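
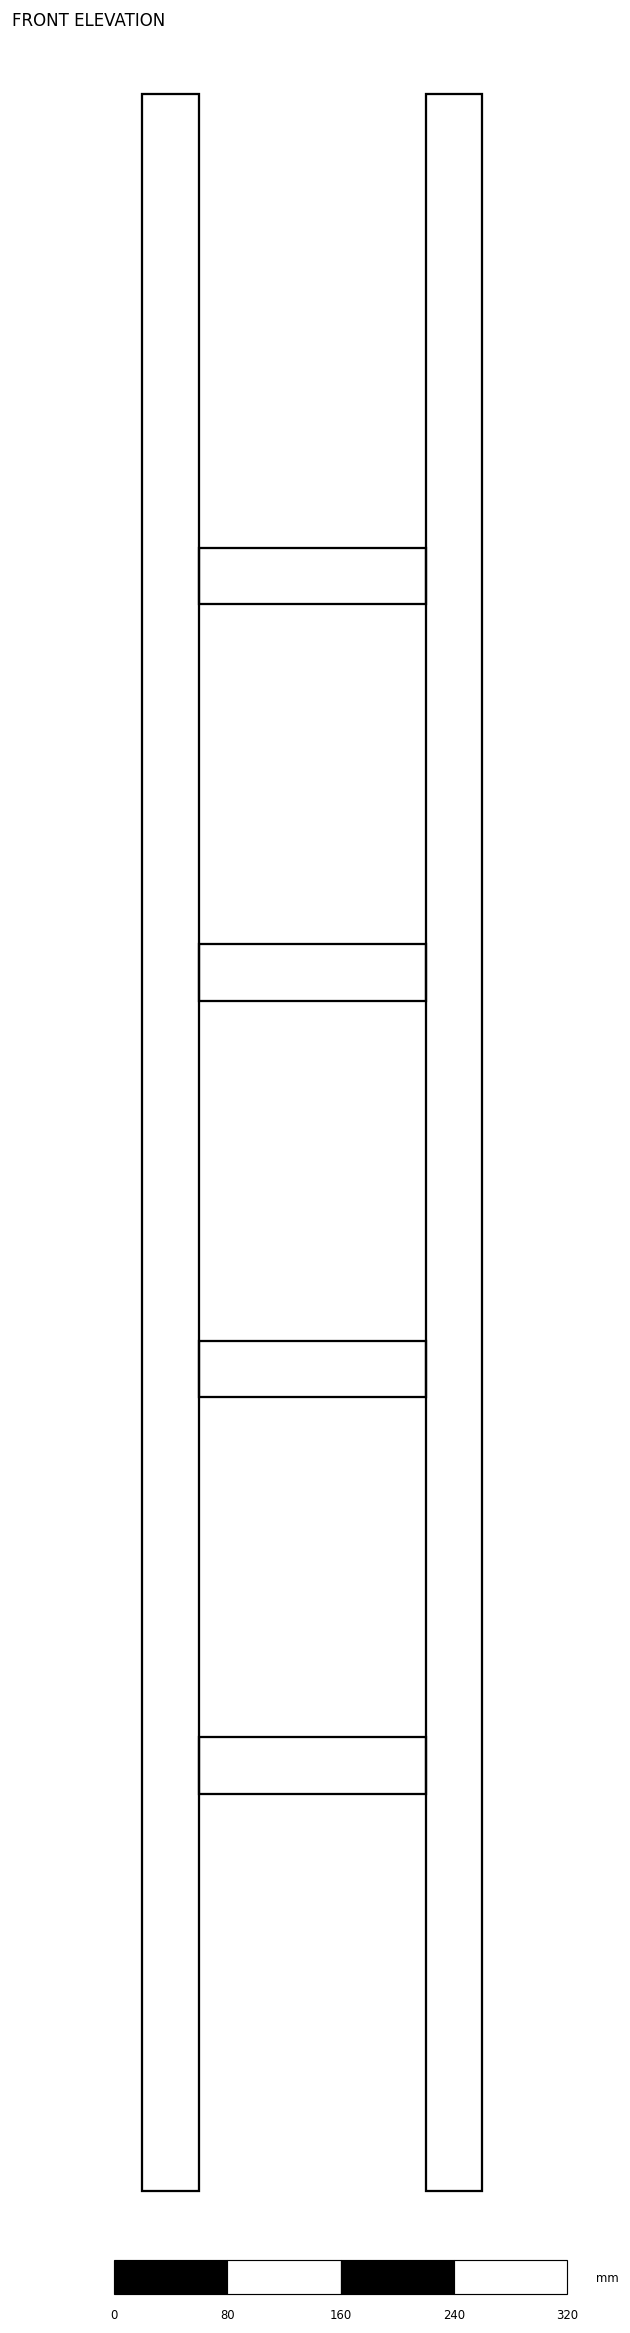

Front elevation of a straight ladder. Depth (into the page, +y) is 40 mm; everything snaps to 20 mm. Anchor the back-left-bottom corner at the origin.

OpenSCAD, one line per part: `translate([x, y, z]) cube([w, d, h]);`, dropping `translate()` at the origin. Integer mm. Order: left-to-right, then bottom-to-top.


cube([40, 40, 1480]);
translate([40, 0, 280]) cube([160, 40, 40]);
translate([40, 0, 560]) cube([160, 40, 40]);
translate([40, 0, 840]) cube([160, 40, 40]);
translate([40, 0, 1120]) cube([160, 40, 40]);
translate([200, 0, 0]) cube([40, 40, 1480]);


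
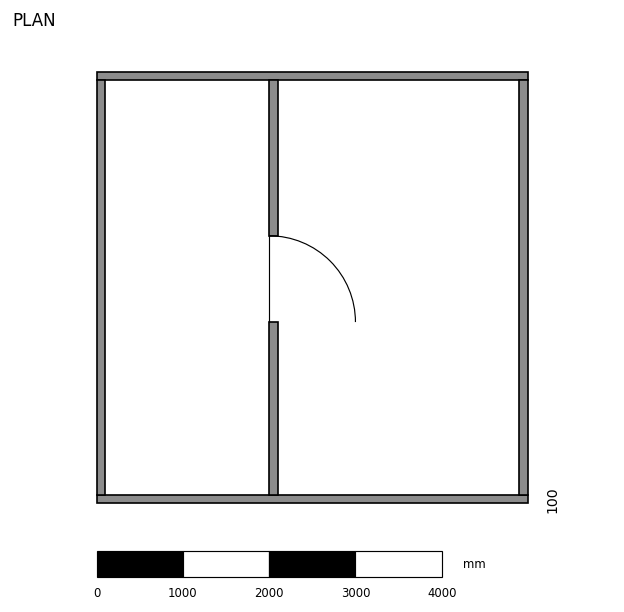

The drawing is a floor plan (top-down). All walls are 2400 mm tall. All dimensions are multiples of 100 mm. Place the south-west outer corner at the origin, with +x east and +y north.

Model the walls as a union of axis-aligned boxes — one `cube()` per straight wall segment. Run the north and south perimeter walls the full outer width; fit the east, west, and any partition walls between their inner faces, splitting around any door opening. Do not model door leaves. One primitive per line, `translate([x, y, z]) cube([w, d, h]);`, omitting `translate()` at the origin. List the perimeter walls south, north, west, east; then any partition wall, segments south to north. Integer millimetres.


cube([5000, 100, 2400]);
translate([0, 4900, 0]) cube([5000, 100, 2400]);
translate([0, 100, 0]) cube([100, 4800, 2400]);
translate([4900, 100, 0]) cube([100, 4800, 2400]);
translate([2000, 100, 0]) cube([100, 2000, 2400]);
translate([2000, 3100, 0]) cube([100, 1800, 2400]);


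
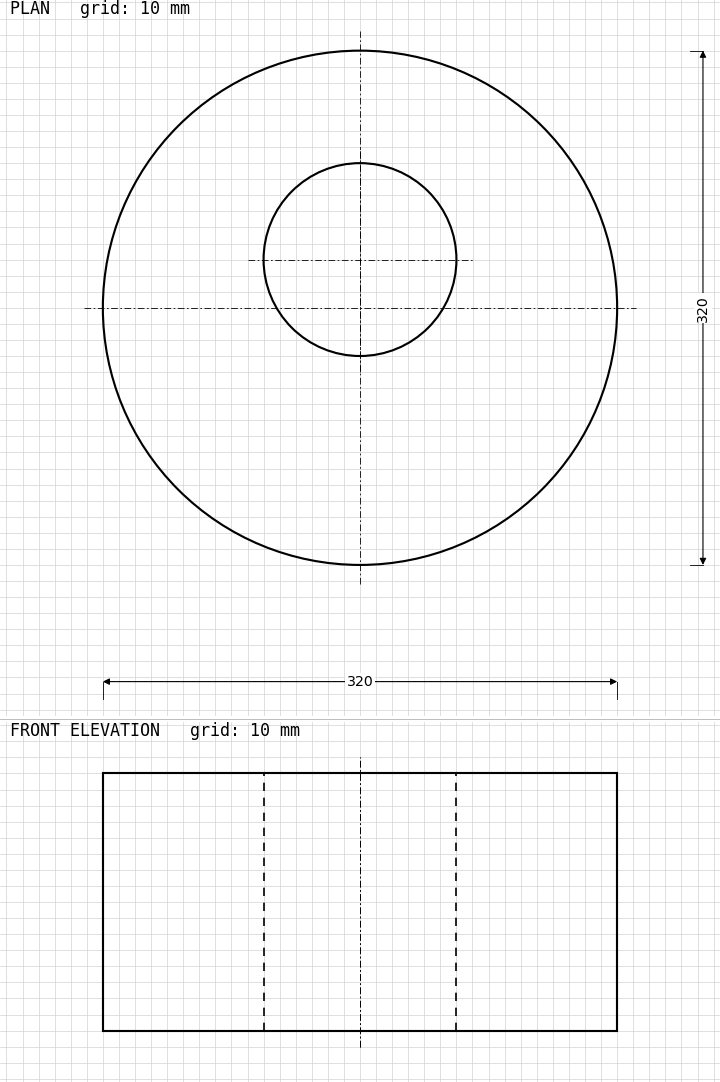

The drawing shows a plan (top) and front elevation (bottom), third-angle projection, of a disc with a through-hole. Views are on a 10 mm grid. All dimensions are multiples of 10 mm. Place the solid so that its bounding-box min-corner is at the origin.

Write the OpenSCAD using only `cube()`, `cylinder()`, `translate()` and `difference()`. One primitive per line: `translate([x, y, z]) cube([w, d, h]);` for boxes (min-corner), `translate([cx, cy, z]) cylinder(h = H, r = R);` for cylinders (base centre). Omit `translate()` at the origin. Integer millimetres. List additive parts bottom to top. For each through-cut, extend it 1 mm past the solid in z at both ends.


difference() {
  translate([160, 160, 0]) cylinder(h = 160, r = 160);
  translate([160, 190, -1]) cylinder(h = 162, r = 60);
}


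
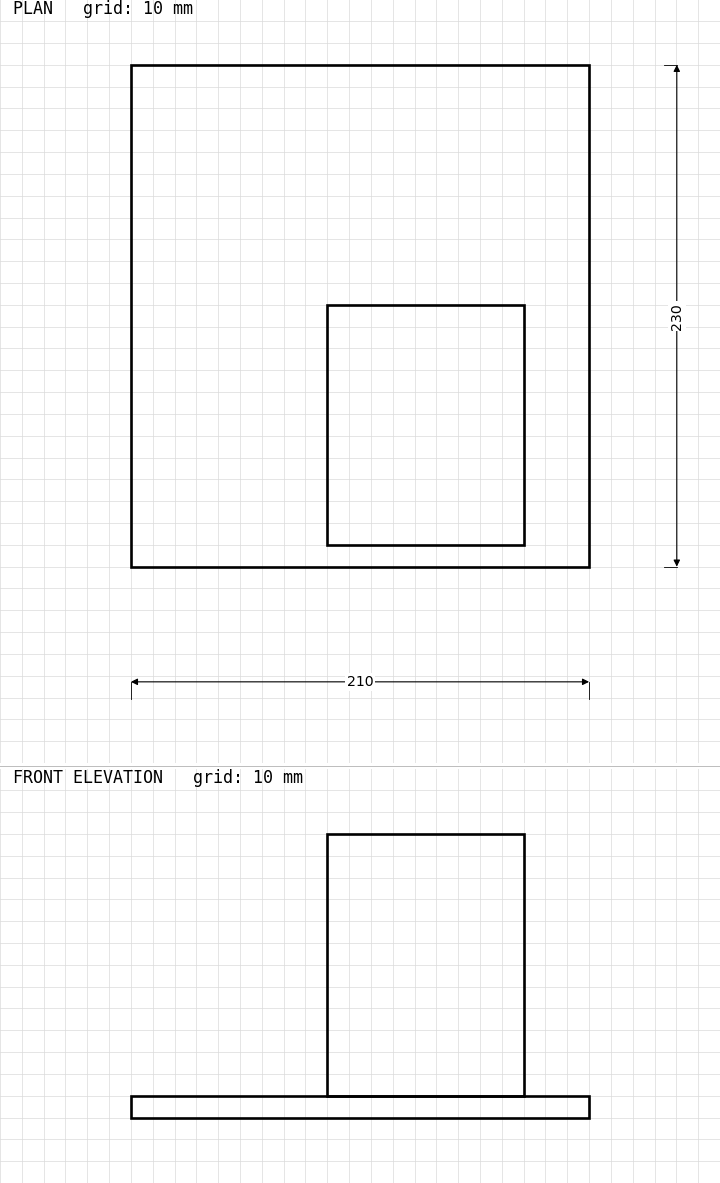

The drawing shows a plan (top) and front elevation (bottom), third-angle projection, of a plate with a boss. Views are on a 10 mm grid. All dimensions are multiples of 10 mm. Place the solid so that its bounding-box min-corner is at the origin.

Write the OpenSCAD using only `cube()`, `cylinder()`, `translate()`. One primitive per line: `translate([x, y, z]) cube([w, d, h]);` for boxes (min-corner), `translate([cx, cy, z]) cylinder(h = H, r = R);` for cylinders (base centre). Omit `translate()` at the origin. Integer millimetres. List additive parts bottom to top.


cube([210, 230, 10]);
translate([90, 10, 10]) cube([90, 110, 120]);


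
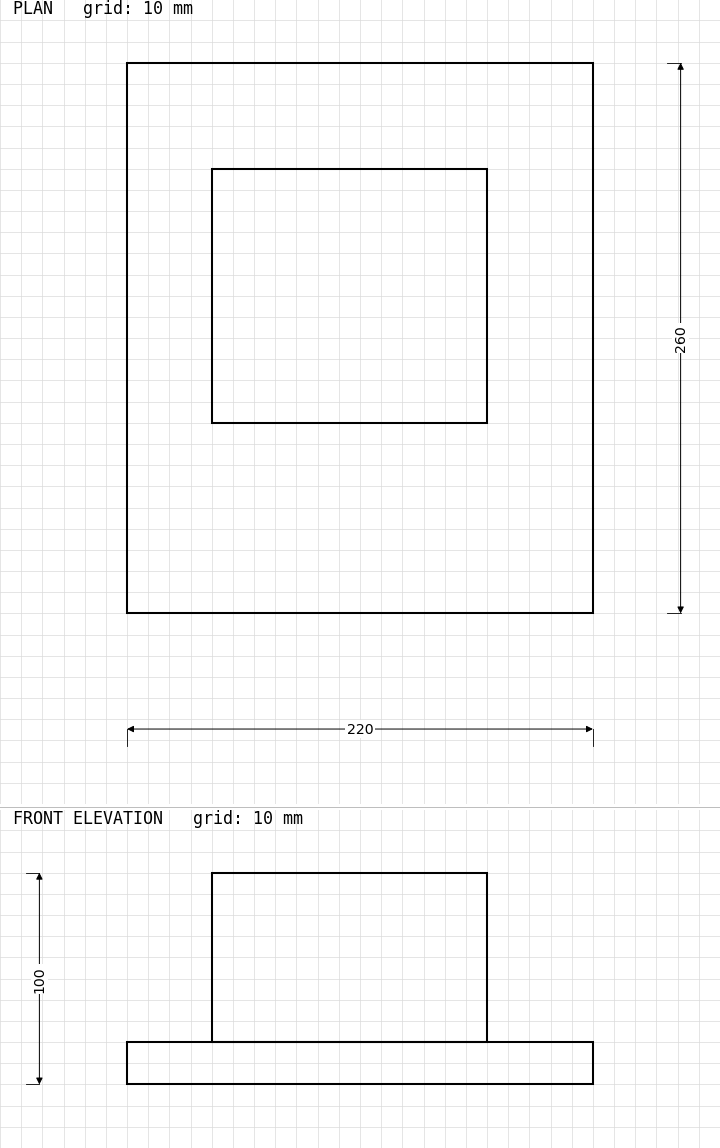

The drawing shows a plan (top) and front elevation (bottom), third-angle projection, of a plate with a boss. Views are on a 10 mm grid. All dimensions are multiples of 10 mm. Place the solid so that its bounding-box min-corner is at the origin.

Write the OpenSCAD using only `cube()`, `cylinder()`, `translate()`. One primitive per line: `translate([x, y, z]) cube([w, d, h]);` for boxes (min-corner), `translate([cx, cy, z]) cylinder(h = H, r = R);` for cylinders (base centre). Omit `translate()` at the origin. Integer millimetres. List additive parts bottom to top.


cube([220, 260, 20]);
translate([40, 90, 20]) cube([130, 120, 80]);


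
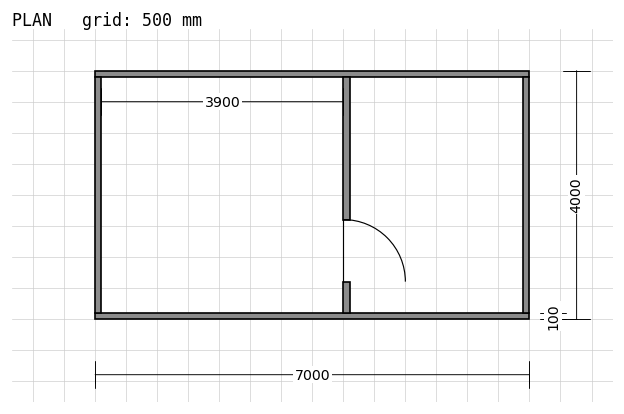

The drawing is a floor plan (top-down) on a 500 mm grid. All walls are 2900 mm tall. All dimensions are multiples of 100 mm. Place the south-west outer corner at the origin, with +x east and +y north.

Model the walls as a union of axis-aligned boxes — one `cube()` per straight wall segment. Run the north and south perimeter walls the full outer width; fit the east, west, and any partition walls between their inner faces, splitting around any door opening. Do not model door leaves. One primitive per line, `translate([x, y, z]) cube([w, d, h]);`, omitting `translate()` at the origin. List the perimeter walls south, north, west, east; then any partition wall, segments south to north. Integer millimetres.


cube([7000, 100, 2900]);
translate([0, 3900, 0]) cube([7000, 100, 2900]);
translate([0, 100, 0]) cube([100, 3800, 2900]);
translate([6900, 100, 0]) cube([100, 3800, 2900]);
translate([4000, 100, 0]) cube([100, 500, 2900]);
translate([4000, 1600, 0]) cube([100, 2300, 2900]);


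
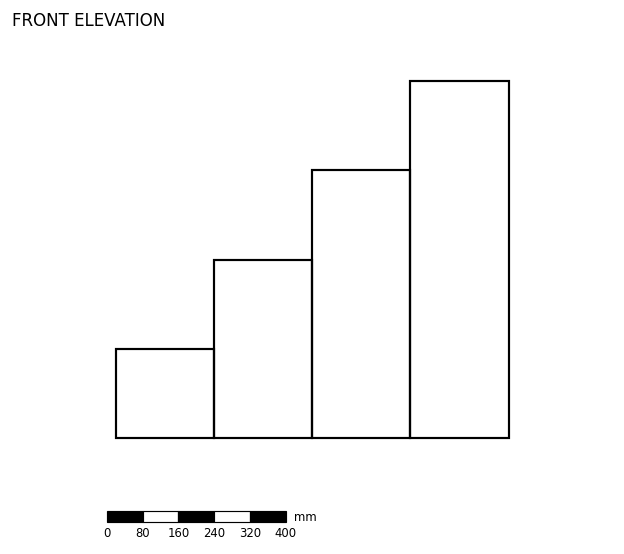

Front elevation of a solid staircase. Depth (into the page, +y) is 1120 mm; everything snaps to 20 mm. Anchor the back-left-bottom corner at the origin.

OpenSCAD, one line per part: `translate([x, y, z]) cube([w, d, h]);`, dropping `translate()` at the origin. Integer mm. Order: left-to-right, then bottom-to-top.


cube([220, 1120, 200]);
translate([220, 0, 0]) cube([220, 1120, 400]);
translate([440, 0, 0]) cube([220, 1120, 600]);
translate([660, 0, 0]) cube([220, 1120, 800]);


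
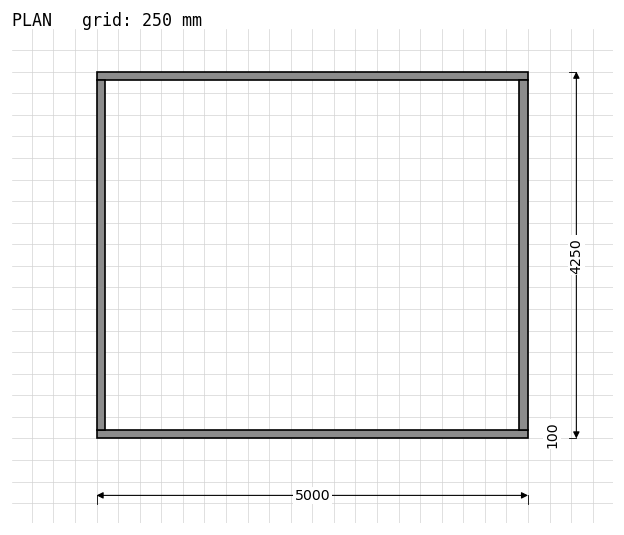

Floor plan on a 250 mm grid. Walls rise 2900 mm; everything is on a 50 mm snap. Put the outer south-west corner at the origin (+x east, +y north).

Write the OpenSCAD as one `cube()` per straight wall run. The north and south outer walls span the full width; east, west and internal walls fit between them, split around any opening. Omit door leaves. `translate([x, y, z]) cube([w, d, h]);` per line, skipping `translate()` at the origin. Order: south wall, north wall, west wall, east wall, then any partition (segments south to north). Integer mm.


cube([5000, 100, 2900]);
translate([0, 4150, 0]) cube([5000, 100, 2900]);
translate([0, 100, 0]) cube([100, 4050, 2900]);
translate([4900, 100, 0]) cube([100, 4050, 2900]);


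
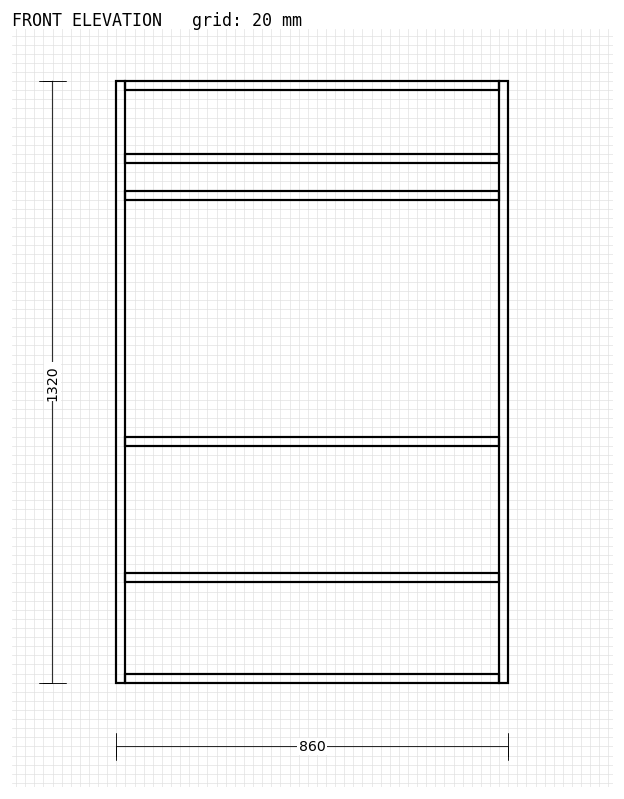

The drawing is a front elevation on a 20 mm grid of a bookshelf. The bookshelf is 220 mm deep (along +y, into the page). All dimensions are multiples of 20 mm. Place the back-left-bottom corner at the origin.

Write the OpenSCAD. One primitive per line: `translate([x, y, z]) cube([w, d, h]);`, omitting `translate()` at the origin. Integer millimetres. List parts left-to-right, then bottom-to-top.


cube([20, 220, 1320]);
translate([20, 0, 0]) cube([820, 220, 20]);
translate([20, 0, 220]) cube([820, 220, 20]);
translate([20, 0, 520]) cube([820, 220, 20]);
translate([20, 0, 1060]) cube([820, 220, 20]);
translate([20, 0, 1140]) cube([820, 220, 20]);
translate([20, 0, 1300]) cube([820, 220, 20]);
translate([840, 0, 0]) cube([20, 220, 1320]);


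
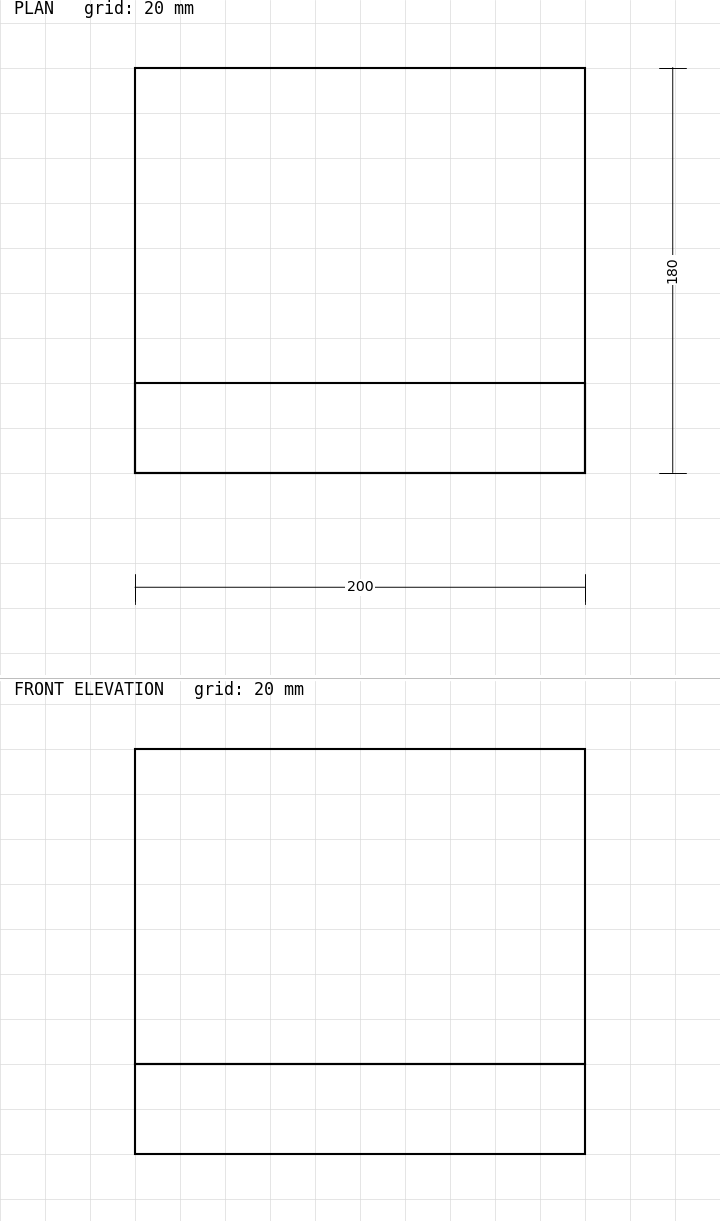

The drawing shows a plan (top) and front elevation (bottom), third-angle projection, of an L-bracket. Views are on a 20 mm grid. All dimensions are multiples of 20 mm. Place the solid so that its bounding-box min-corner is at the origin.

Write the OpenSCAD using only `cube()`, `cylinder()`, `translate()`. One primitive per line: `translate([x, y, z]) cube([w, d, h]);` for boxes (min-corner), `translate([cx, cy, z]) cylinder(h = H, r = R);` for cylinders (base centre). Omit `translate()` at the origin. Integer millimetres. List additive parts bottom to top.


cube([200, 180, 40]);
translate([0, 0, 40]) cube([200, 40, 140]);


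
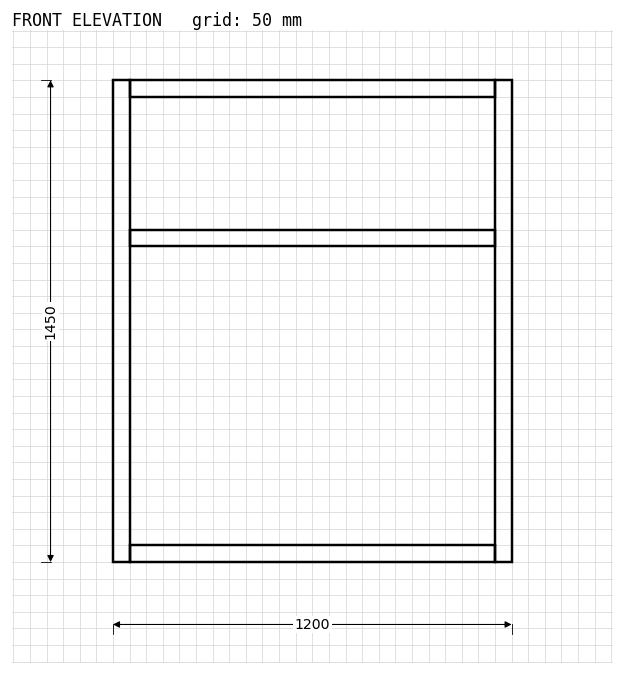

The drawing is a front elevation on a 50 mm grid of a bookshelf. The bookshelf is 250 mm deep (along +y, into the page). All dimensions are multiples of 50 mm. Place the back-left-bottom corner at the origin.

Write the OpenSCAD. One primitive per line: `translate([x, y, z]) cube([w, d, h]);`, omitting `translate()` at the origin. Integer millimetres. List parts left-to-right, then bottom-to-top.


cube([50, 250, 1450]);
translate([50, 0, 0]) cube([1100, 250, 50]);
translate([50, 0, 950]) cube([1100, 250, 50]);
translate([50, 0, 1400]) cube([1100, 250, 50]);
translate([1150, 0, 0]) cube([50, 250, 1450]);


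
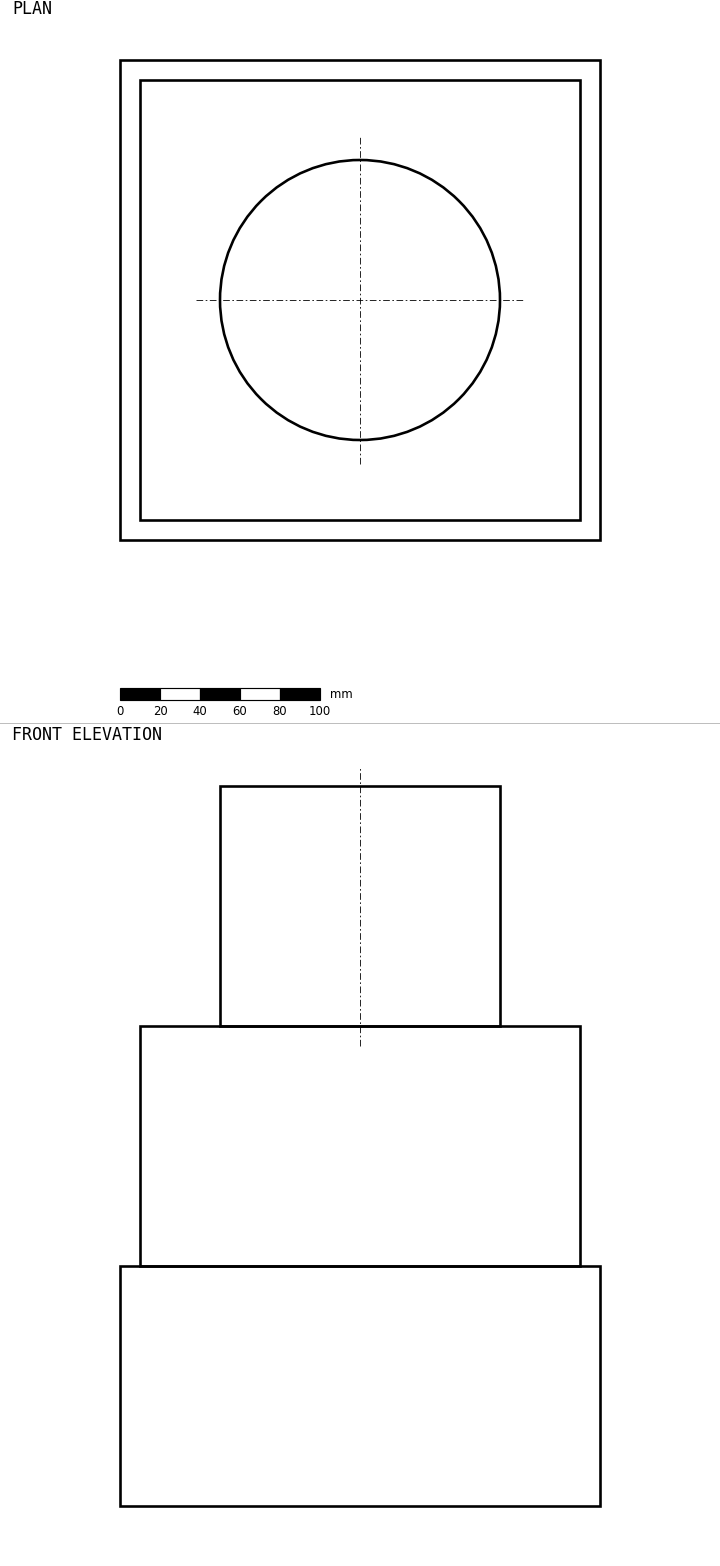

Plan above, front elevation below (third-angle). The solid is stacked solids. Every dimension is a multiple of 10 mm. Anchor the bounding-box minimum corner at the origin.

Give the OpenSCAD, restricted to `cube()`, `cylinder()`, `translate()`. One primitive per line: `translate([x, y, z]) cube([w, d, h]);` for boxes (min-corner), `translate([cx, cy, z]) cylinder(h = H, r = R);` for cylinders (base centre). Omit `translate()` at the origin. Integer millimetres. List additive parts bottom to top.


cube([240, 240, 120]);
translate([10, 10, 120]) cube([220, 220, 120]);
translate([120, 120, 240]) cylinder(h = 120, r = 70);


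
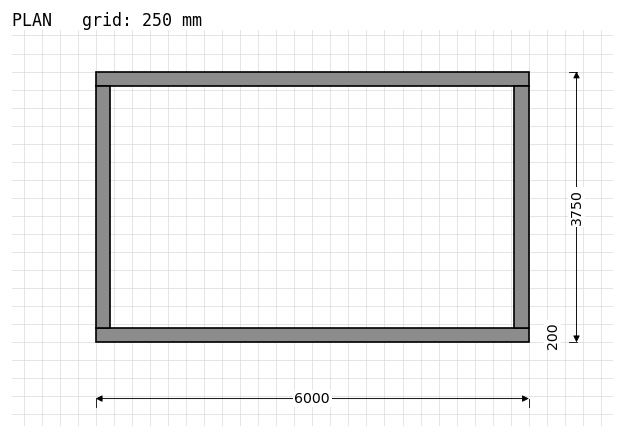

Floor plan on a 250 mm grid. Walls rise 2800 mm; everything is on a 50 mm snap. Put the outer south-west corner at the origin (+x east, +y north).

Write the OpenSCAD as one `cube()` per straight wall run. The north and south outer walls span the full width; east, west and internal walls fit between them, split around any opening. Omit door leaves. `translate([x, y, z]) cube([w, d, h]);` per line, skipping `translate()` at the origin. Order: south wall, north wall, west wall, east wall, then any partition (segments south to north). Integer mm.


cube([6000, 200, 2800]);
translate([0, 3550, 0]) cube([6000, 200, 2800]);
translate([0, 200, 0]) cube([200, 3350, 2800]);
translate([5800, 200, 0]) cube([200, 3350, 2800]);


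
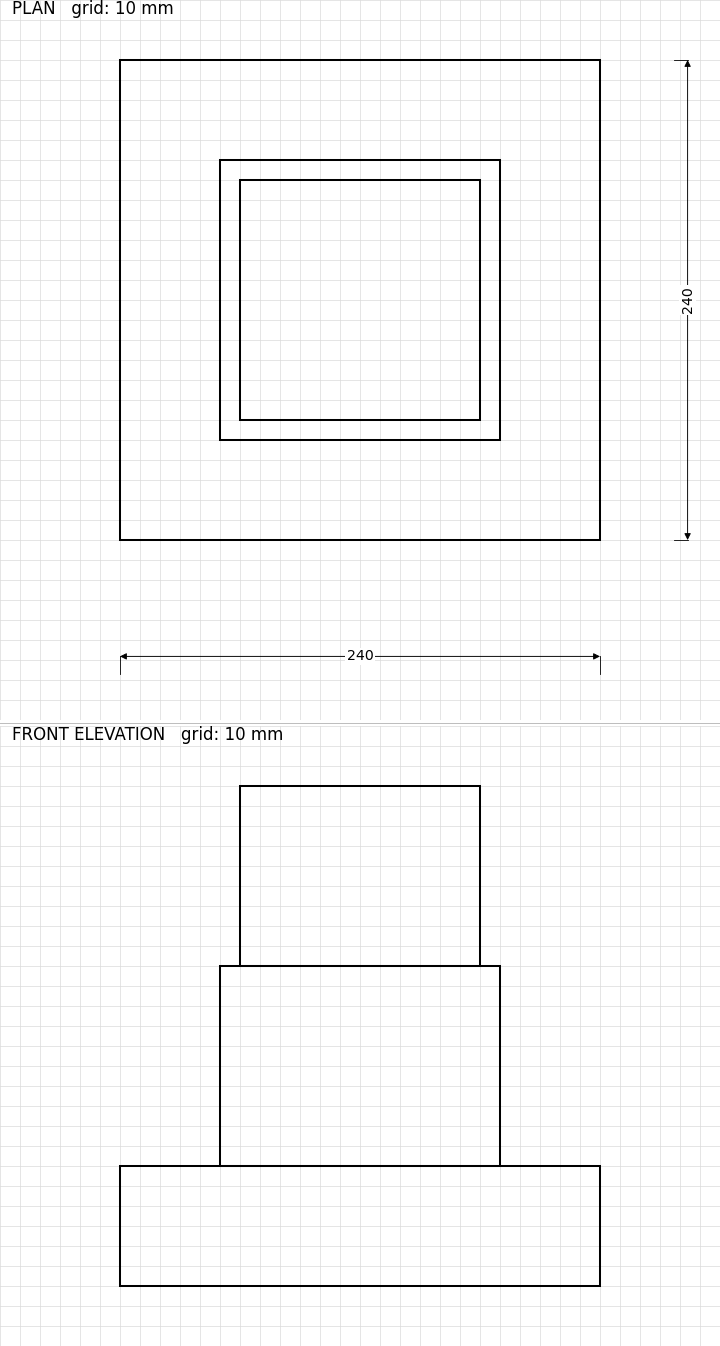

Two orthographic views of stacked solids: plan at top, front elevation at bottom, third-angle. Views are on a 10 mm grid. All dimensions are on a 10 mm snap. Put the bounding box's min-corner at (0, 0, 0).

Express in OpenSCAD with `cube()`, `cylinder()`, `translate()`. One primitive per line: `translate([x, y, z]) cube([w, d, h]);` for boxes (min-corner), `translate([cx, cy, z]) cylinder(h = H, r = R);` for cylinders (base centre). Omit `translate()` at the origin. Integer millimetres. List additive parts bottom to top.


cube([240, 240, 60]);
translate([50, 50, 60]) cube([140, 140, 100]);
translate([60, 60, 160]) cube([120, 120, 90]);


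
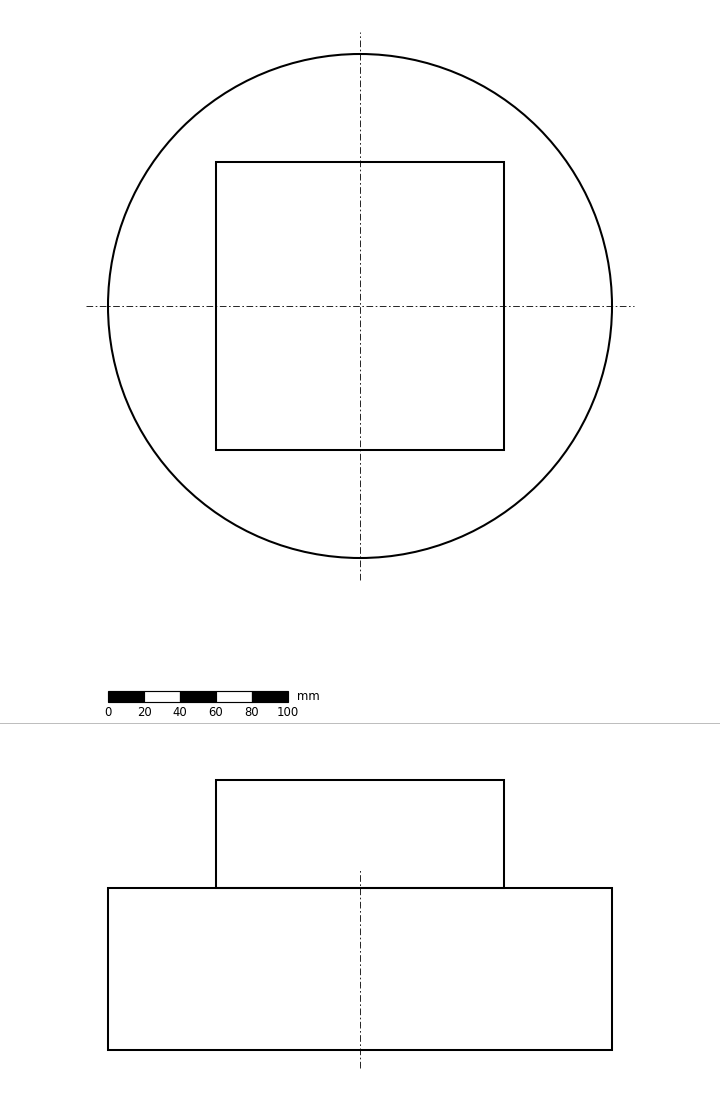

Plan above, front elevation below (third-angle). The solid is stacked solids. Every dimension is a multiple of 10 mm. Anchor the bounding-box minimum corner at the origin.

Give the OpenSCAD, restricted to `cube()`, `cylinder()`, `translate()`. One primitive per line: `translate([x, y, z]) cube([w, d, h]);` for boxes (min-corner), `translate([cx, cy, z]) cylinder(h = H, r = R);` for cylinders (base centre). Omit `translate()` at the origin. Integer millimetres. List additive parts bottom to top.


translate([140, 140, 0]) cylinder(h = 90, r = 140);
translate([60, 60, 90]) cube([160, 160, 60]);


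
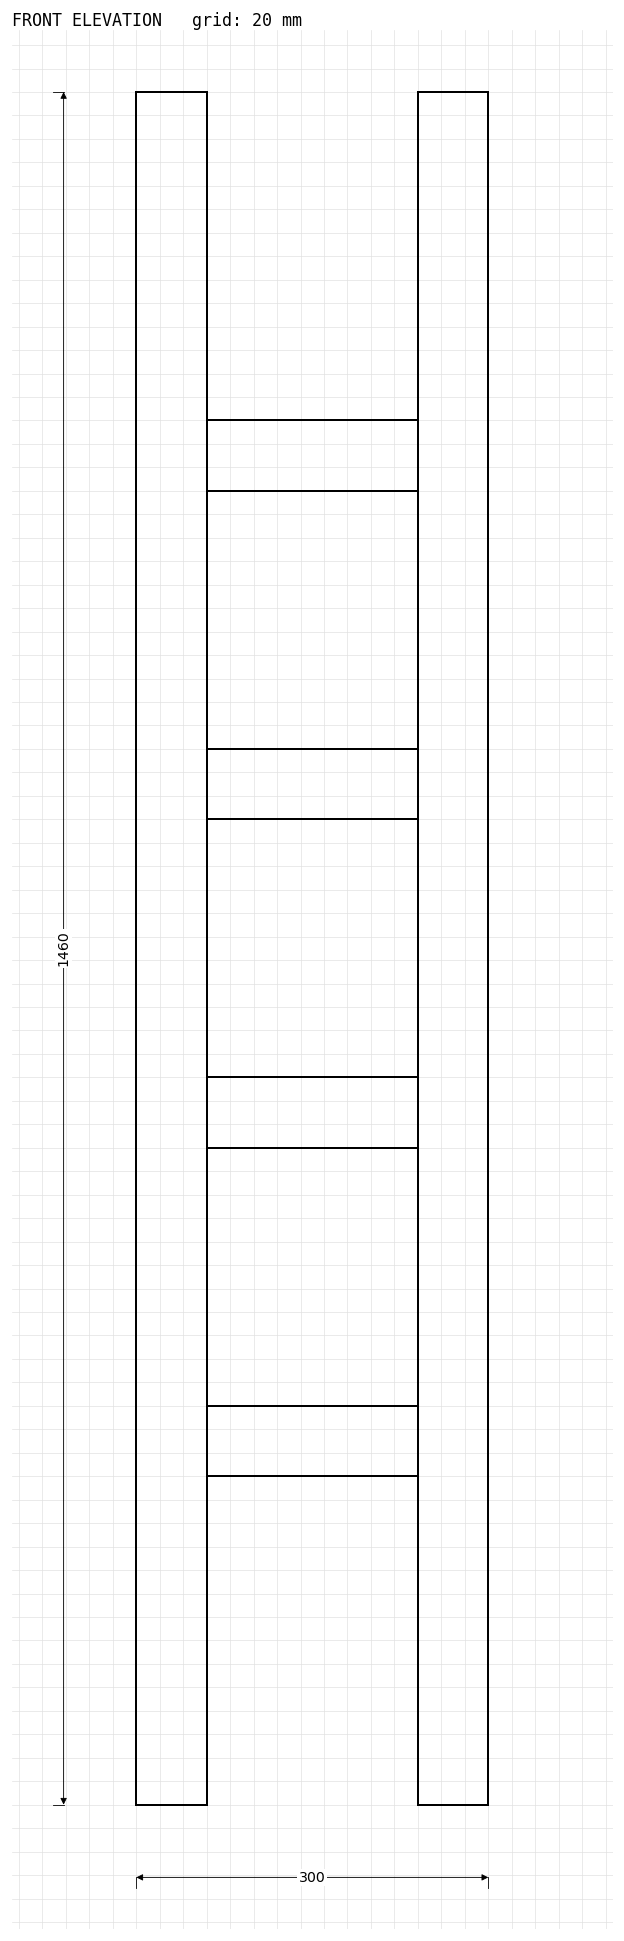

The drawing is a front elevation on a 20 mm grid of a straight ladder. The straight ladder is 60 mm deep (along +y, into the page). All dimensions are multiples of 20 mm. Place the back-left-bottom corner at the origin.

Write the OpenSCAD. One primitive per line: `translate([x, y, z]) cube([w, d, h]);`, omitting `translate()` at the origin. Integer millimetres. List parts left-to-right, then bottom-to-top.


cube([60, 60, 1460]);
translate([60, 0, 280]) cube([180, 60, 60]);
translate([60, 0, 560]) cube([180, 60, 60]);
translate([60, 0, 840]) cube([180, 60, 60]);
translate([60, 0, 1120]) cube([180, 60, 60]);
translate([240, 0, 0]) cube([60, 60, 1460]);


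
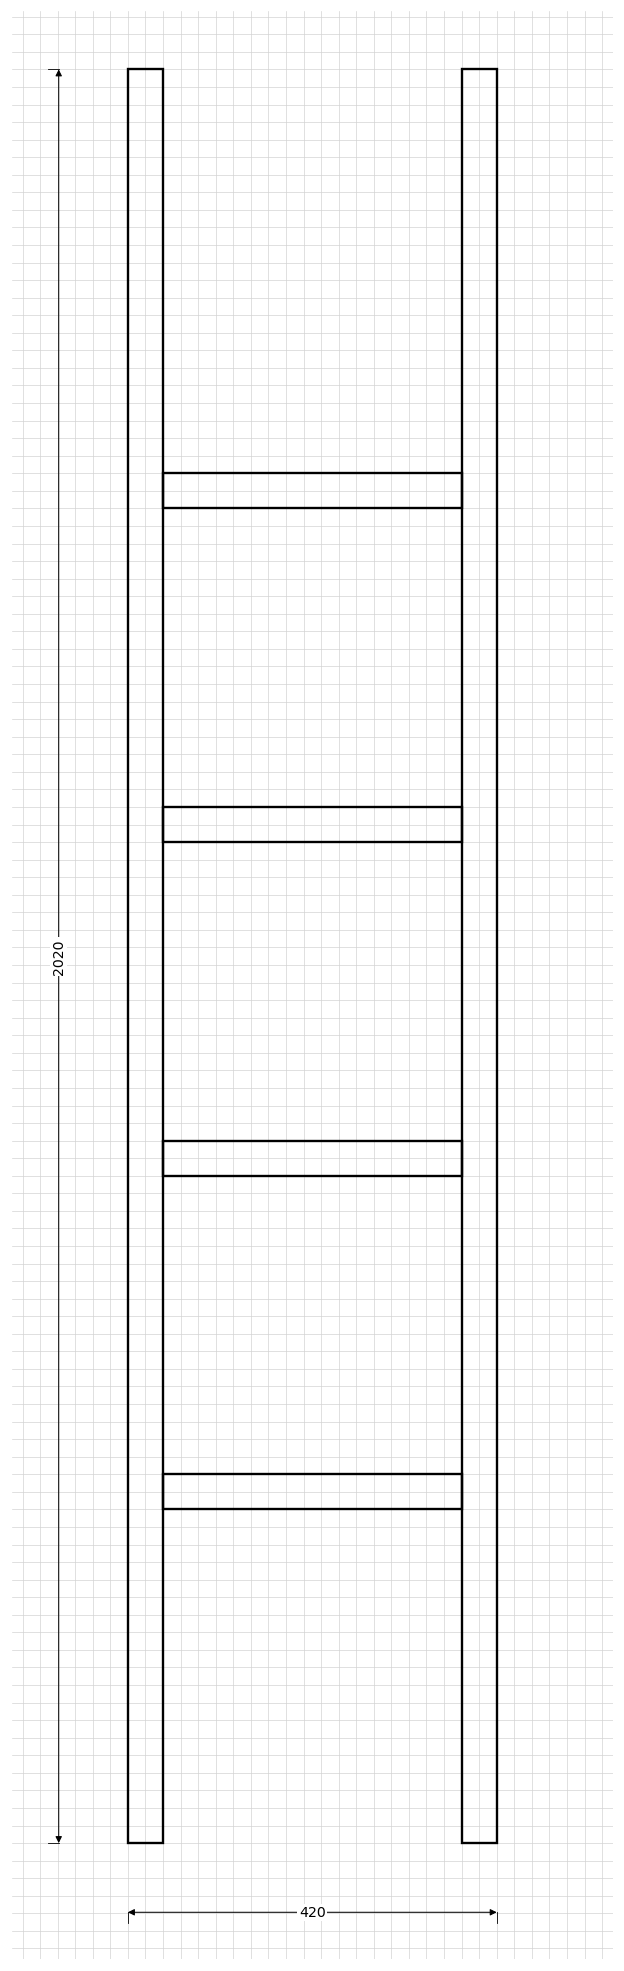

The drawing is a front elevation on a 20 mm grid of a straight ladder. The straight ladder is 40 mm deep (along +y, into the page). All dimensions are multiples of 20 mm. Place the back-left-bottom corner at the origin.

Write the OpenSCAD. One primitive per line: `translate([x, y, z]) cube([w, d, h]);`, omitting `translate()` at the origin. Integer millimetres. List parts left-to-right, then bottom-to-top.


cube([40, 40, 2020]);
translate([40, 0, 380]) cube([340, 40, 40]);
translate([40, 0, 760]) cube([340, 40, 40]);
translate([40, 0, 1140]) cube([340, 40, 40]);
translate([40, 0, 1520]) cube([340, 40, 40]);
translate([380, 0, 0]) cube([40, 40, 2020]);


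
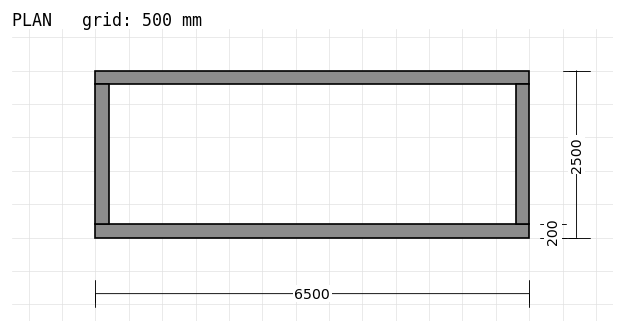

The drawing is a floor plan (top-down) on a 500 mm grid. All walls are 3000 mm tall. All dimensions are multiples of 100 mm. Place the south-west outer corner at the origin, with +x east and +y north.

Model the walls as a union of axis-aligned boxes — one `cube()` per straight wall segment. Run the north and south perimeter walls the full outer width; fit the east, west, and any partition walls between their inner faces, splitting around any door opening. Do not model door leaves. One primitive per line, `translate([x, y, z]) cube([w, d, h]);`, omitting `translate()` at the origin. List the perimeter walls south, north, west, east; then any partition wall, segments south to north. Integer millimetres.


cube([6500, 200, 3000]);
translate([0, 2300, 0]) cube([6500, 200, 3000]);
translate([0, 200, 0]) cube([200, 2100, 3000]);
translate([6300, 200, 0]) cube([200, 2100, 3000]);


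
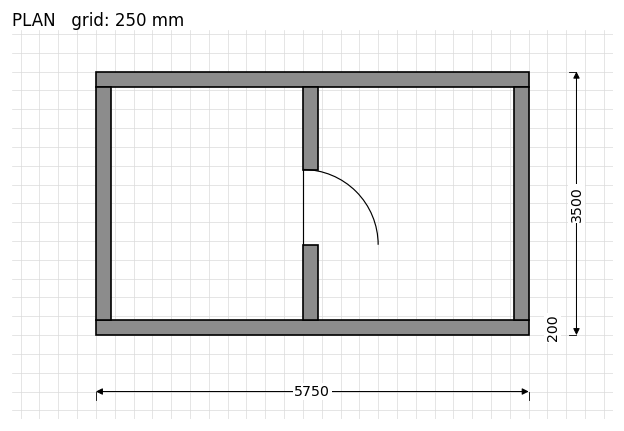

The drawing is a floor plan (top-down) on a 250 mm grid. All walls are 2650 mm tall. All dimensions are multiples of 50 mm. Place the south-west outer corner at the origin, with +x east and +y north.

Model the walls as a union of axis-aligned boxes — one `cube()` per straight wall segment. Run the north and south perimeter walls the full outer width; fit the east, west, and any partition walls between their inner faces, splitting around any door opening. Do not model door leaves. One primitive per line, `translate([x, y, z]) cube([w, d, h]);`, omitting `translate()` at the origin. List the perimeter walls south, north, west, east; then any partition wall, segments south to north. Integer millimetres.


cube([5750, 200, 2650]);
translate([0, 3300, 0]) cube([5750, 200, 2650]);
translate([0, 200, 0]) cube([200, 3100, 2650]);
translate([5550, 200, 0]) cube([200, 3100, 2650]);
translate([2750, 200, 0]) cube([200, 1000, 2650]);
translate([2750, 2200, 0]) cube([200, 1100, 2650]);


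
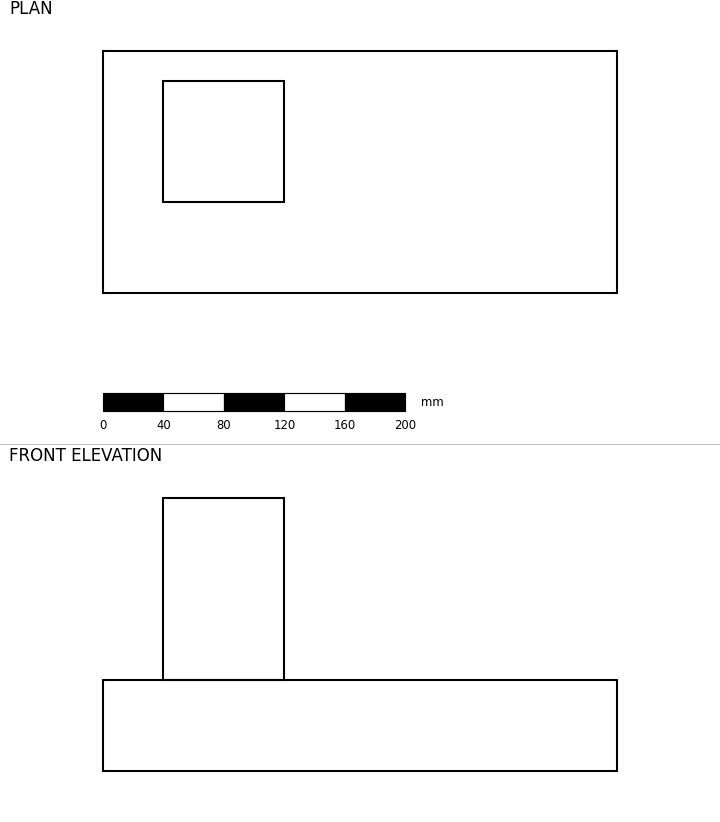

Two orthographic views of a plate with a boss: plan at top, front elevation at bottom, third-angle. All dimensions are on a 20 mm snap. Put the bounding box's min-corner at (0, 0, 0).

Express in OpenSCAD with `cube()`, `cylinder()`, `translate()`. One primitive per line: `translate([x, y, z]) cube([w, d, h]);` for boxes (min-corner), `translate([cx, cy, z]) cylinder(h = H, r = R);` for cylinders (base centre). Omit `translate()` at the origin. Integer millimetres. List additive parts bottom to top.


cube([340, 160, 60]);
translate([40, 60, 60]) cube([80, 80, 120]);


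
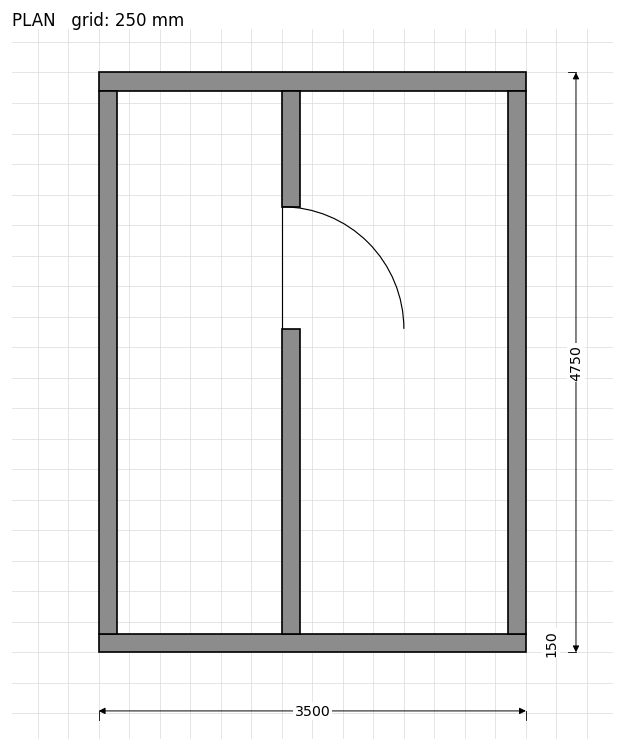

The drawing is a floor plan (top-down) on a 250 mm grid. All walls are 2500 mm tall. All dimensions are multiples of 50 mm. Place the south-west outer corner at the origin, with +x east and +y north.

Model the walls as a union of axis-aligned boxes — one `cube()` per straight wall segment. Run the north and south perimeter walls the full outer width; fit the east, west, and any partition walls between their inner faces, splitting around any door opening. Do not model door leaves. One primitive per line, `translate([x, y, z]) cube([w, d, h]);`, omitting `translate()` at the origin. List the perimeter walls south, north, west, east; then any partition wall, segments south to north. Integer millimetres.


cube([3500, 150, 2500]);
translate([0, 4600, 0]) cube([3500, 150, 2500]);
translate([0, 150, 0]) cube([150, 4450, 2500]);
translate([3350, 150, 0]) cube([150, 4450, 2500]);
translate([1500, 150, 0]) cube([150, 2500, 2500]);
translate([1500, 3650, 0]) cube([150, 950, 2500]);


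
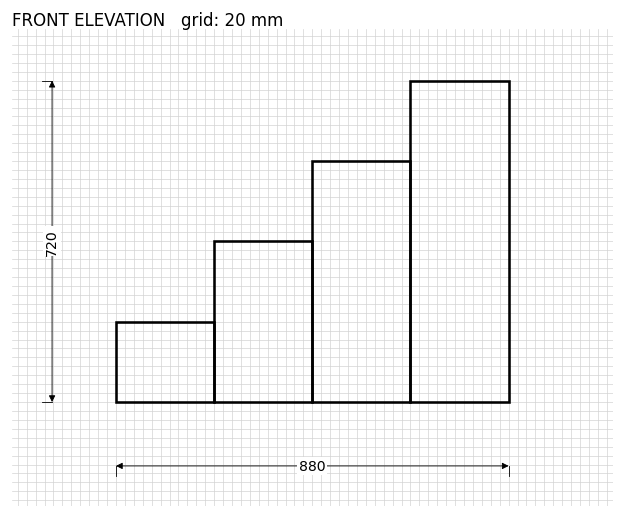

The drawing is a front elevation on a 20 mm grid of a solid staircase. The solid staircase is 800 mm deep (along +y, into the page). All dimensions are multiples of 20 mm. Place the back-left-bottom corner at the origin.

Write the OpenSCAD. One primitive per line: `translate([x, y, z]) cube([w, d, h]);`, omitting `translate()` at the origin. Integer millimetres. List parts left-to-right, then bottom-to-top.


cube([220, 800, 180]);
translate([220, 0, 0]) cube([220, 800, 360]);
translate([440, 0, 0]) cube([220, 800, 540]);
translate([660, 0, 0]) cube([220, 800, 720]);


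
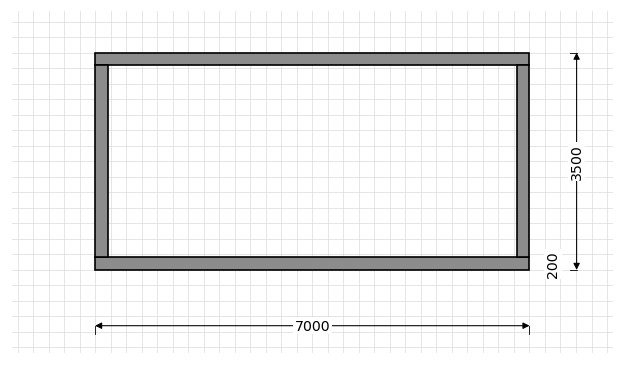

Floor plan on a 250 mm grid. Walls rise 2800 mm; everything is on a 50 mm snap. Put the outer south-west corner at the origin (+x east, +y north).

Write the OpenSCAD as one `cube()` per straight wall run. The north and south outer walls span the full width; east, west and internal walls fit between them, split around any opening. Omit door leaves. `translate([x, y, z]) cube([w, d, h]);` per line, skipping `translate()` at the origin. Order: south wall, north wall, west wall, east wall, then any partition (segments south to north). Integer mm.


cube([7000, 200, 2800]);
translate([0, 3300, 0]) cube([7000, 200, 2800]);
translate([0, 200, 0]) cube([200, 3100, 2800]);
translate([6800, 200, 0]) cube([200, 3100, 2800]);


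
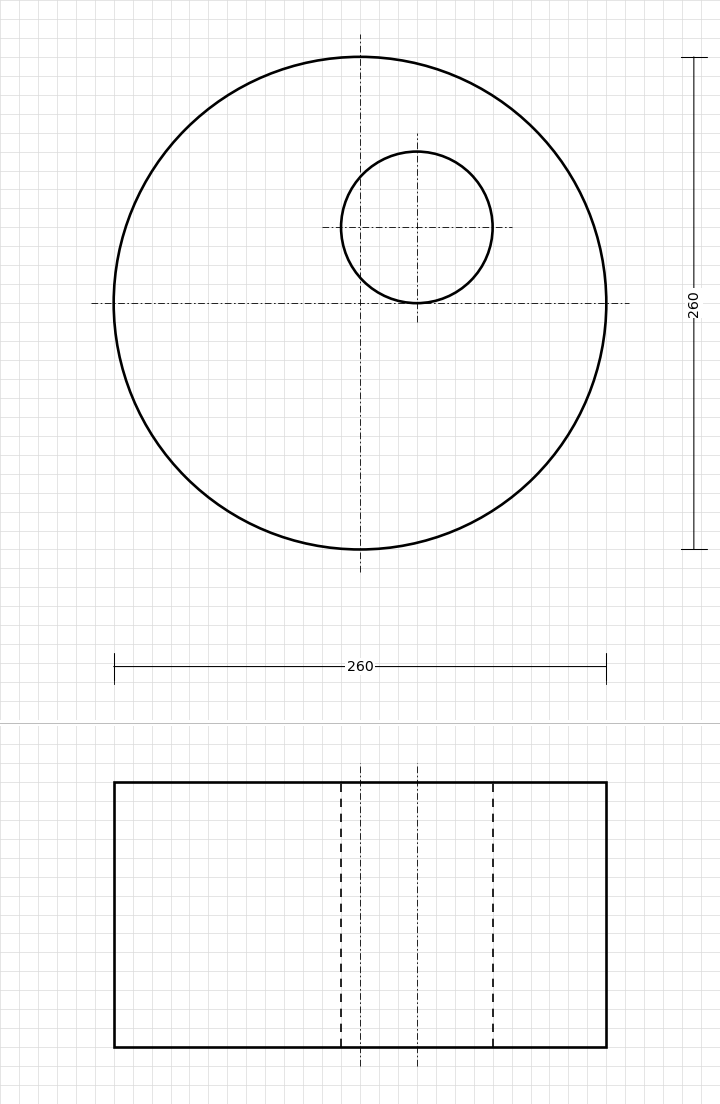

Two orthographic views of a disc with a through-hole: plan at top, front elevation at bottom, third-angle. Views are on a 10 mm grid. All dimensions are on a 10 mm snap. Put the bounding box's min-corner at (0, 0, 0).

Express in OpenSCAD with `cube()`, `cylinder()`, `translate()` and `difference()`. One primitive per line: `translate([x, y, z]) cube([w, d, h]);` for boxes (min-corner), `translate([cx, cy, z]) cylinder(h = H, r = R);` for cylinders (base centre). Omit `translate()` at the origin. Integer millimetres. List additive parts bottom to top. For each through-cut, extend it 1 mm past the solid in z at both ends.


difference() {
  translate([130, 130, 0]) cylinder(h = 140, r = 130);
  translate([160, 170, -1]) cylinder(h = 142, r = 40);
}


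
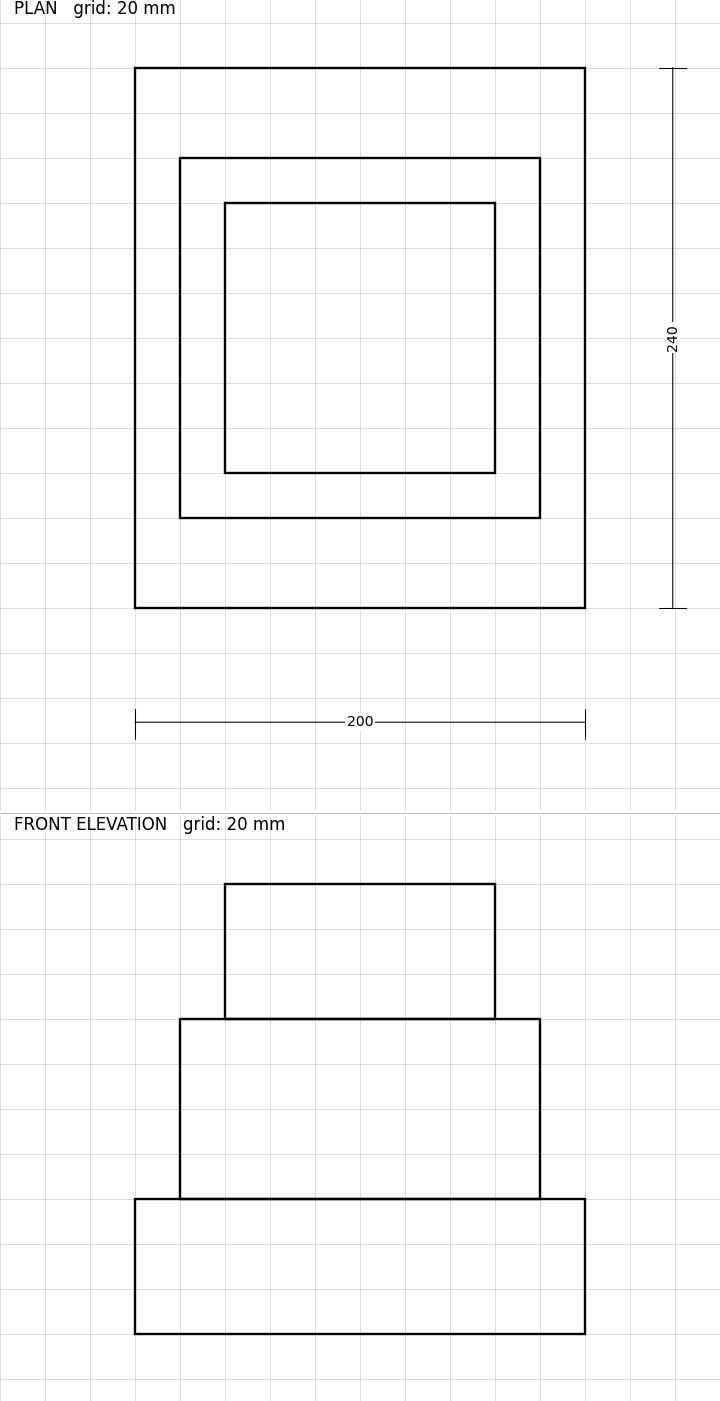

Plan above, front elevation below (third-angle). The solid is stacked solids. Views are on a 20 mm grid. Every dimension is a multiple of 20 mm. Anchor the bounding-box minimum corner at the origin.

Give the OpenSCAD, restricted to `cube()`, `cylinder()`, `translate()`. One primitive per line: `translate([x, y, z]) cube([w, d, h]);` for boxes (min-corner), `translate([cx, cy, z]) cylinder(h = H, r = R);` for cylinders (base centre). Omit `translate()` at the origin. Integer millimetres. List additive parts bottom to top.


cube([200, 240, 60]);
translate([20, 40, 60]) cube([160, 160, 80]);
translate([40, 60, 140]) cube([120, 120, 60]);


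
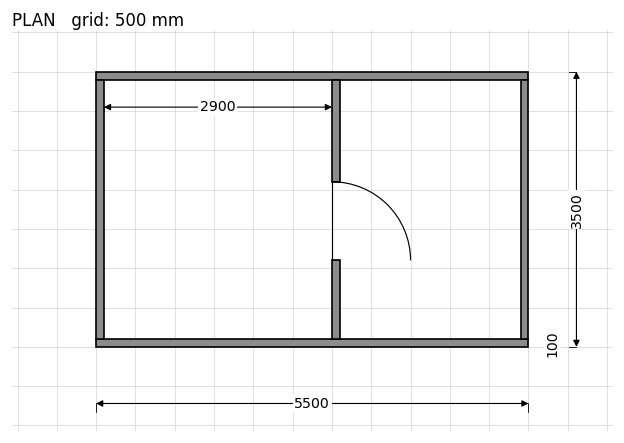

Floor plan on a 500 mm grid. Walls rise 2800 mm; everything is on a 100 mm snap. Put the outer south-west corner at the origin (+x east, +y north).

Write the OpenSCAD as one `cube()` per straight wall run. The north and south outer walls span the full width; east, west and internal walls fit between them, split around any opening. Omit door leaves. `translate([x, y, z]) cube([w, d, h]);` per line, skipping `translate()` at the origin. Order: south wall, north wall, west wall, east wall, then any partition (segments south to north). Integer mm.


cube([5500, 100, 2800]);
translate([0, 3400, 0]) cube([5500, 100, 2800]);
translate([0, 100, 0]) cube([100, 3300, 2800]);
translate([5400, 100, 0]) cube([100, 3300, 2800]);
translate([3000, 100, 0]) cube([100, 1000, 2800]);
translate([3000, 2100, 0]) cube([100, 1300, 2800]);


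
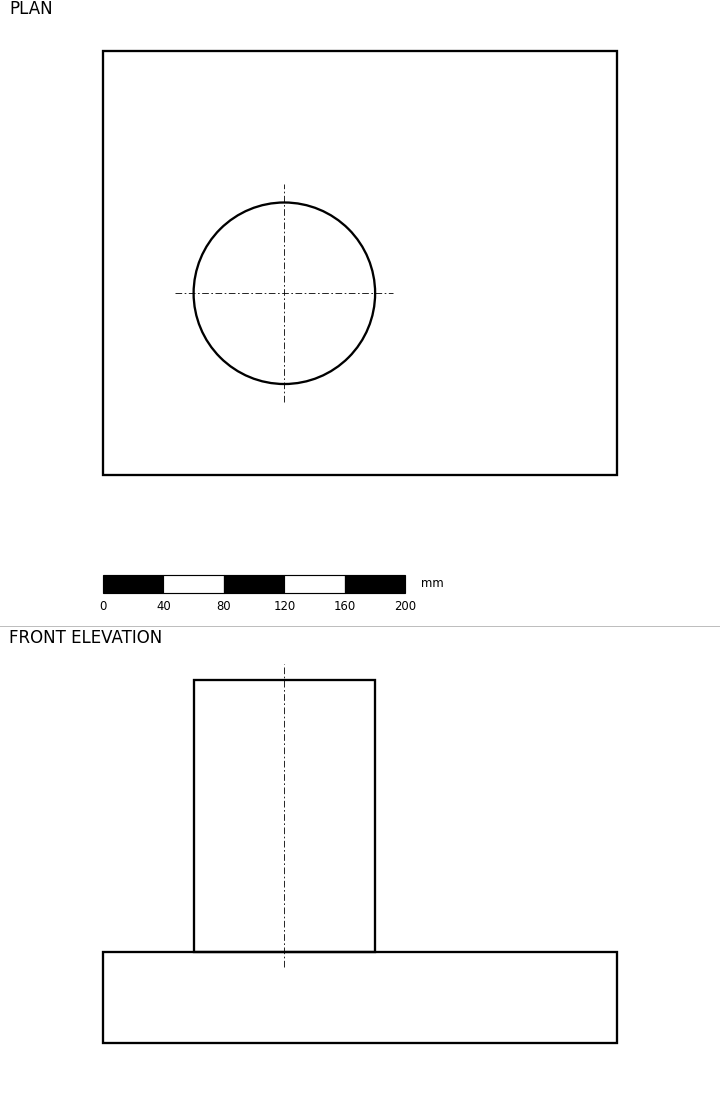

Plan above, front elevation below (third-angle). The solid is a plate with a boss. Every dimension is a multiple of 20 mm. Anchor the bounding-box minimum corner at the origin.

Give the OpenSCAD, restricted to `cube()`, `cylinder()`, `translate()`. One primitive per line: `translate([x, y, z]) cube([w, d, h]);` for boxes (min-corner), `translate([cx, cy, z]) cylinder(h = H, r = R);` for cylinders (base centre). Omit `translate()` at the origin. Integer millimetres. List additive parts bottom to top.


cube([340, 280, 60]);
translate([120, 120, 60]) cylinder(h = 180, r = 60);


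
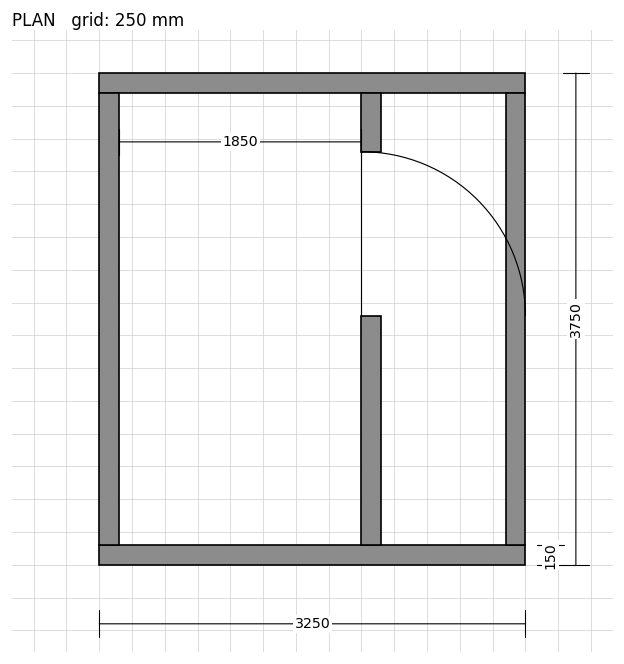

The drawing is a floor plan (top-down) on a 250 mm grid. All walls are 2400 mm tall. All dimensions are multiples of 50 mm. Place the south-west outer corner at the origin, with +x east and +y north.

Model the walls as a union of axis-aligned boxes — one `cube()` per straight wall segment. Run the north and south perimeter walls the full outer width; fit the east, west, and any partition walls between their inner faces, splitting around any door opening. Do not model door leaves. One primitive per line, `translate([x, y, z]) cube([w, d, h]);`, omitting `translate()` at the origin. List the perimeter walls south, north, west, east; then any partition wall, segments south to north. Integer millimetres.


cube([3250, 150, 2400]);
translate([0, 3600, 0]) cube([3250, 150, 2400]);
translate([0, 150, 0]) cube([150, 3450, 2400]);
translate([3100, 150, 0]) cube([150, 3450, 2400]);
translate([2000, 150, 0]) cube([150, 1750, 2400]);
translate([2000, 3150, 0]) cube([150, 450, 2400]);


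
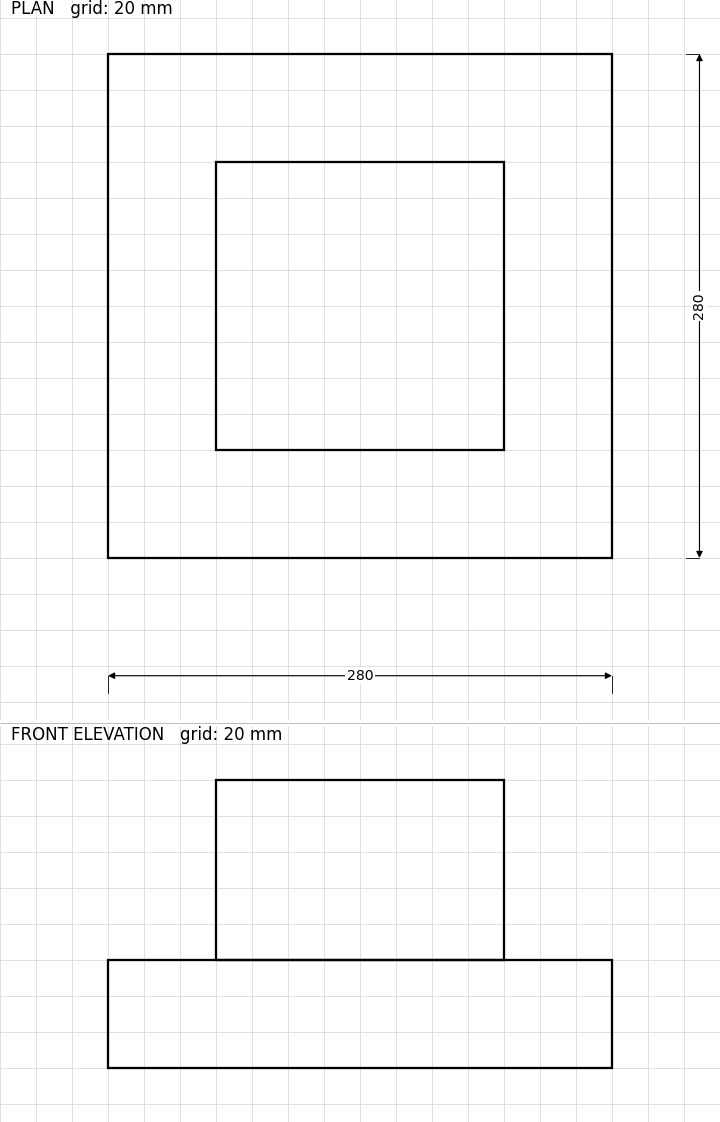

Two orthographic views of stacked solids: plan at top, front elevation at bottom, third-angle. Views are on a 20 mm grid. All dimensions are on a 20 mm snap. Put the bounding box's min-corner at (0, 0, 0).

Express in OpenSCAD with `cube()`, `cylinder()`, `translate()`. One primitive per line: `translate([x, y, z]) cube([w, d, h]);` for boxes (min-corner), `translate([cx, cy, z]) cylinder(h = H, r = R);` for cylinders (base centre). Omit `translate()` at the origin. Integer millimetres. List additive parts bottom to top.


cube([280, 280, 60]);
translate([60, 60, 60]) cube([160, 160, 100]);


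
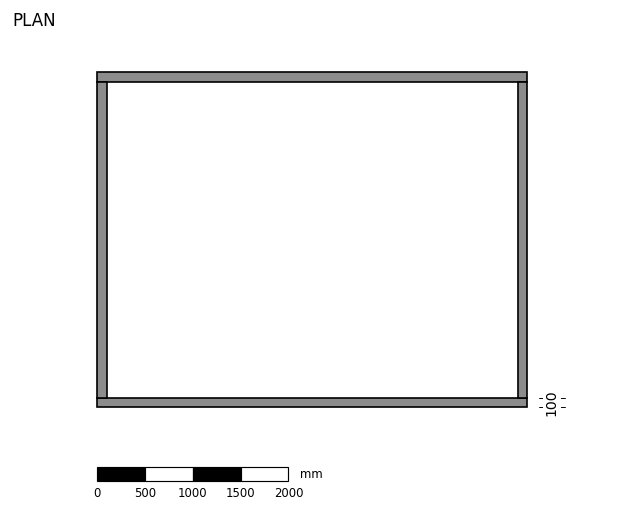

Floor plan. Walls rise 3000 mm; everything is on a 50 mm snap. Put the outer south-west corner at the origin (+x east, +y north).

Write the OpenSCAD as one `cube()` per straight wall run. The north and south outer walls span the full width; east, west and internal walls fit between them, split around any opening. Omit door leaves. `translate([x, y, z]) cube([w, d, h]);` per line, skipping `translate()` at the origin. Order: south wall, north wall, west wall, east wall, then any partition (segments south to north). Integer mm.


cube([4500, 100, 3000]);
translate([0, 3400, 0]) cube([4500, 100, 3000]);
translate([0, 100, 0]) cube([100, 3300, 3000]);
translate([4400, 100, 0]) cube([100, 3300, 3000]);


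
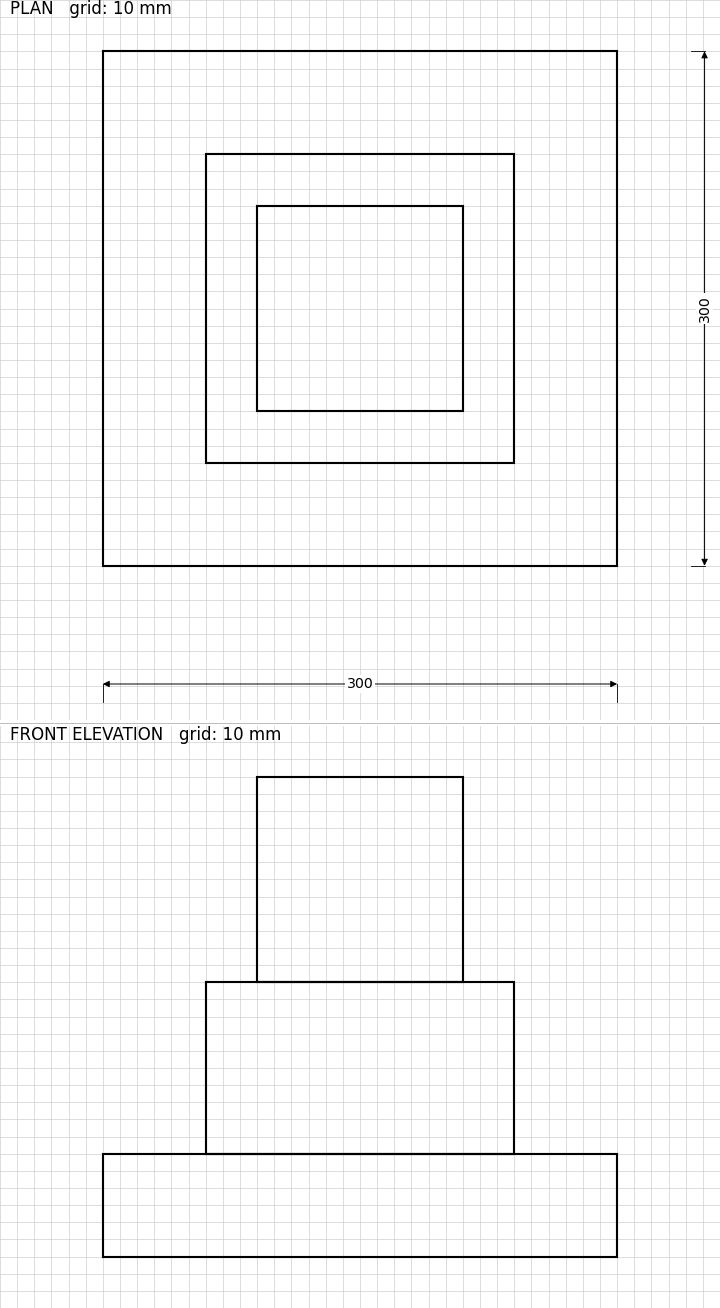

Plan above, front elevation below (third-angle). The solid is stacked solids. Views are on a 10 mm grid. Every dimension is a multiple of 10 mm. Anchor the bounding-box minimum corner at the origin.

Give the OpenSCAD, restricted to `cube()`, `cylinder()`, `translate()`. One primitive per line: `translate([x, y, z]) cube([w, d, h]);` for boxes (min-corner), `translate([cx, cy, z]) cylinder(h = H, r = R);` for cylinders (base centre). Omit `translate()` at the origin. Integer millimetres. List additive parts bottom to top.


cube([300, 300, 60]);
translate([60, 60, 60]) cube([180, 180, 100]);
translate([90, 90, 160]) cube([120, 120, 120]);


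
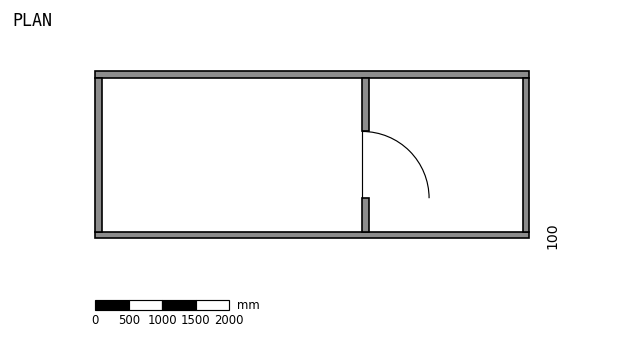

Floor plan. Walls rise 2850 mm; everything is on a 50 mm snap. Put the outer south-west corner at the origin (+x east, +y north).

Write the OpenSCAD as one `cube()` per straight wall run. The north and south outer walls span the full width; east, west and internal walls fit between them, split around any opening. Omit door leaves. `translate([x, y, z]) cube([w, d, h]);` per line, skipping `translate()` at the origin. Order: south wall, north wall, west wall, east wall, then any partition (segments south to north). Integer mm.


cube([6500, 100, 2850]);
translate([0, 2400, 0]) cube([6500, 100, 2850]);
translate([0, 100, 0]) cube([100, 2300, 2850]);
translate([6400, 100, 0]) cube([100, 2300, 2850]);
translate([4000, 100, 0]) cube([100, 500, 2850]);
translate([4000, 1600, 0]) cube([100, 800, 2850]);


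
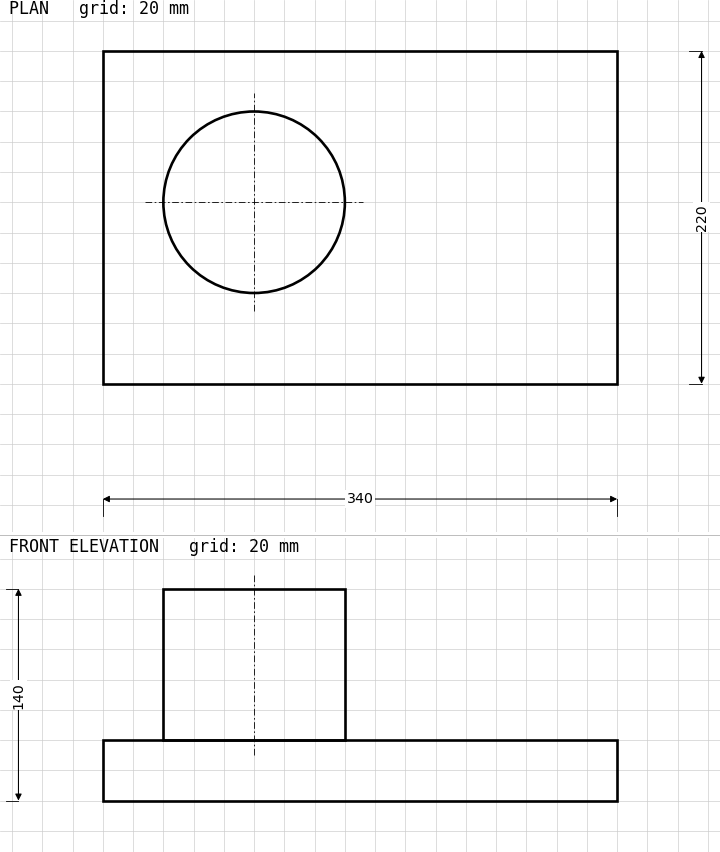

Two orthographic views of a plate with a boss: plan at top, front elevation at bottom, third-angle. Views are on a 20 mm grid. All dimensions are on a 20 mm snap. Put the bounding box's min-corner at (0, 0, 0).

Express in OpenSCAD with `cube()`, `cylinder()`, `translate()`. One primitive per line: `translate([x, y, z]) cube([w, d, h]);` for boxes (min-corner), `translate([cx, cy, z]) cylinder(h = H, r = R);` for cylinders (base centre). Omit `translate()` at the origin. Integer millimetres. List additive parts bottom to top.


cube([340, 220, 40]);
translate([100, 120, 40]) cylinder(h = 100, r = 60);


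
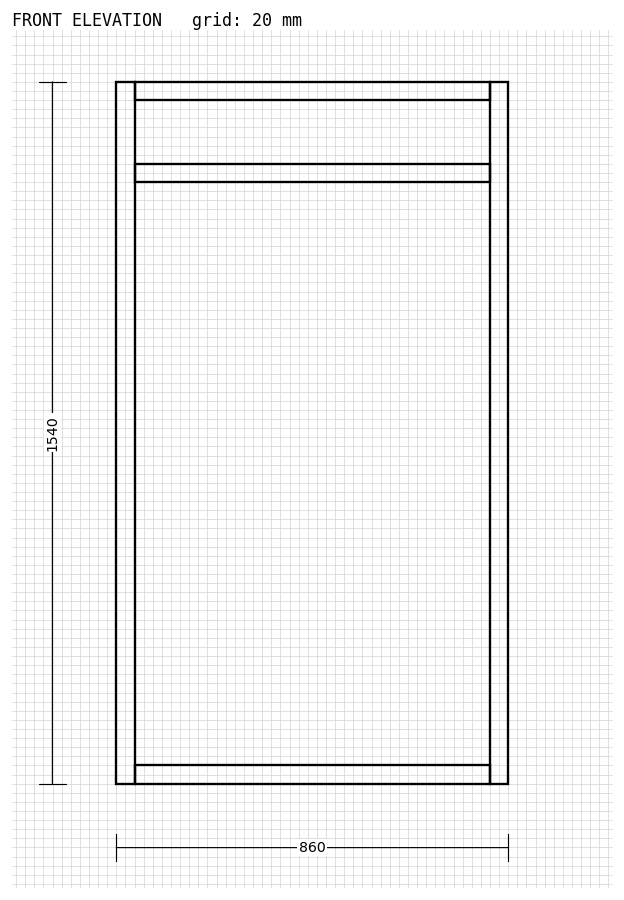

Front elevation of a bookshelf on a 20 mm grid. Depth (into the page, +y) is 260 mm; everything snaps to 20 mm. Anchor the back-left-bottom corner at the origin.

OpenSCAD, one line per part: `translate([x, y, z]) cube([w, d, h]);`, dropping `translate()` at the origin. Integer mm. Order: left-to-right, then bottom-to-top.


cube([40, 260, 1540]);
translate([40, 0, 0]) cube([780, 260, 40]);
translate([40, 0, 1320]) cube([780, 260, 40]);
translate([40, 0, 1500]) cube([780, 260, 40]);
translate([820, 0, 0]) cube([40, 260, 1540]);


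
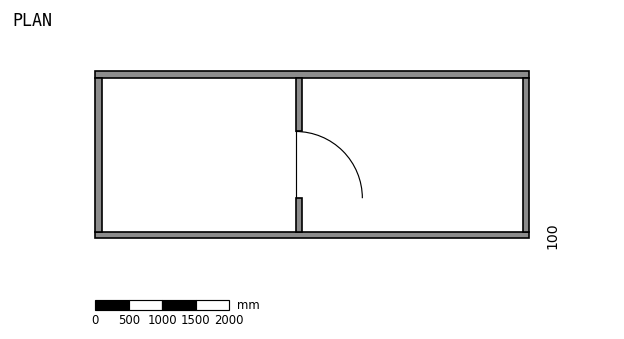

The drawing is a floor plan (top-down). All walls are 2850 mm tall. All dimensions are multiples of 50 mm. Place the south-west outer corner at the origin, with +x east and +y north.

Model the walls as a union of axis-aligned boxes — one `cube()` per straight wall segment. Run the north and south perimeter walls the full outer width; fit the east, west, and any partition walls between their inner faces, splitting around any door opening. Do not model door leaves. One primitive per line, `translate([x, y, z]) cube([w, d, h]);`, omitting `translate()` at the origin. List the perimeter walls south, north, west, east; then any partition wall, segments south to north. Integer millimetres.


cube([6500, 100, 2850]);
translate([0, 2400, 0]) cube([6500, 100, 2850]);
translate([0, 100, 0]) cube([100, 2300, 2850]);
translate([6400, 100, 0]) cube([100, 2300, 2850]);
translate([3000, 100, 0]) cube([100, 500, 2850]);
translate([3000, 1600, 0]) cube([100, 800, 2850]);


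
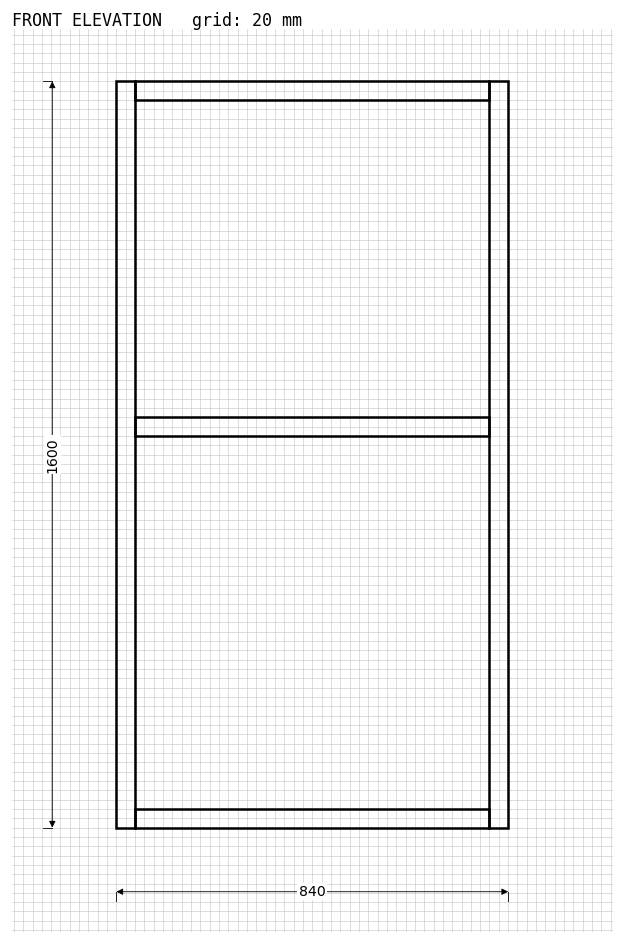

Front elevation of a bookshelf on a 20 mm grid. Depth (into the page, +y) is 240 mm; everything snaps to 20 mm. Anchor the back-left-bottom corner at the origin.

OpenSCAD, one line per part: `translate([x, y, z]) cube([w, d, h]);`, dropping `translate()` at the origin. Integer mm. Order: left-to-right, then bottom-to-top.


cube([40, 240, 1600]);
translate([40, 0, 0]) cube([760, 240, 40]);
translate([40, 0, 840]) cube([760, 240, 40]);
translate([40, 0, 1560]) cube([760, 240, 40]);
translate([800, 0, 0]) cube([40, 240, 1600]);
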